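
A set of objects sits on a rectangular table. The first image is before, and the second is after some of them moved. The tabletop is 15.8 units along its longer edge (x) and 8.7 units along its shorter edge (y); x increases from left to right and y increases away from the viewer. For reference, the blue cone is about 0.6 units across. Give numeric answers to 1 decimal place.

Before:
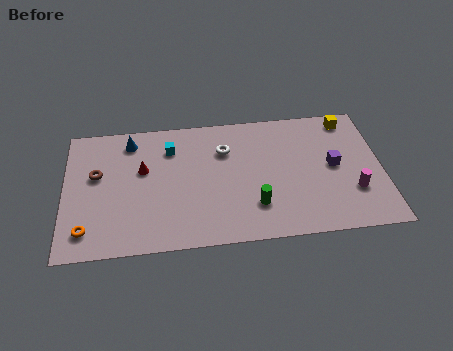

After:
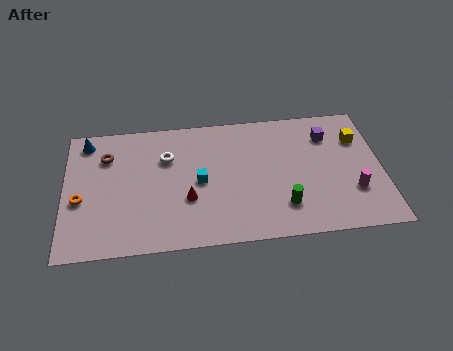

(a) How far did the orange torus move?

2.0

From (1.1, 1.6) to (0.8, 3.6), the orange torus covered √(0.3² + 2.0²) ≈ 2.0 units.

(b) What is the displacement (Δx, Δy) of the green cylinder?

(1.4, -0.2)

The green cylinder started near (9.4, 2.3) and ended near (10.8, 2.1).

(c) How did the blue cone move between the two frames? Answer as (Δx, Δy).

(-2.2, 0.2)

From the two frames, the blue cone sits at roughly (3.3, 7.3) before and (1.1, 7.5) after.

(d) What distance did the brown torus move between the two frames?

1.3

From (1.6, 5.2) to (2.1, 6.4), the brown torus covered √(0.5² + 1.2²) ≈ 1.3 units.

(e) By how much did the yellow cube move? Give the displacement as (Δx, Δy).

(0.4, -1.4)

The yellow cube was at about (14.3, 7.6) and moved to about (14.7, 6.2).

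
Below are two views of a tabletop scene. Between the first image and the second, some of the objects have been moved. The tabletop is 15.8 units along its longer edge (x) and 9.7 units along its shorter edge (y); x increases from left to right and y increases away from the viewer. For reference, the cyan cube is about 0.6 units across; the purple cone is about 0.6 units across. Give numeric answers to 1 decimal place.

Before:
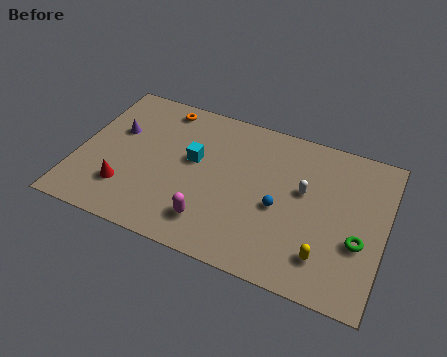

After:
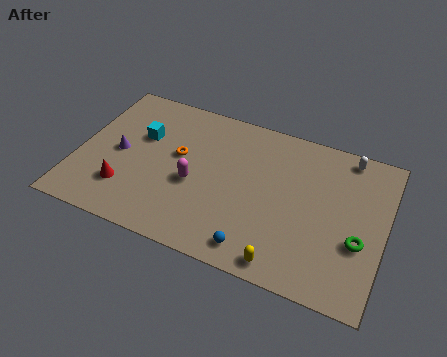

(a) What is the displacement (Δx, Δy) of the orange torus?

(1.2, -2.9)

The orange torus was at about (3.9, 8.5) and moved to about (5.1, 5.6).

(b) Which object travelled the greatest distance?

the white capsule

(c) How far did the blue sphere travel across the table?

3.0

The blue sphere moved from about (10.5, 4.2) to (9.6, 1.3), a distance of √(0.9² + 2.9²) ≈ 3.0.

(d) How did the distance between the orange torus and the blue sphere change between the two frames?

-1.7

The distance was about 7.9 in the first image and 6.2 in the second, so they moved 1.7 units closer together.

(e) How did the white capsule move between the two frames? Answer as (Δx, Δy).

(2.0, 3.0)

The white capsule was at about (11.6, 5.7) and moved to about (13.6, 8.7).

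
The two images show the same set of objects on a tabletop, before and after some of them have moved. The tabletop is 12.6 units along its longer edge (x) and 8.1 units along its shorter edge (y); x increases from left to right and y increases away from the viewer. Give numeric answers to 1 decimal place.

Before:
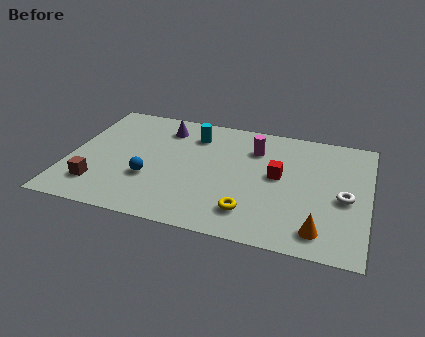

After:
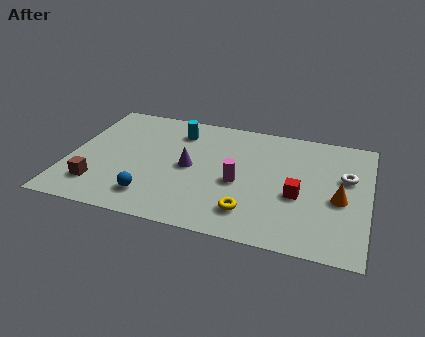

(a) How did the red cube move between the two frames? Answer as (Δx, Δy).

(0.9, -1.1)

The red cube started near (8.8, 4.4) and ended near (9.7, 3.3).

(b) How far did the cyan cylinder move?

0.7

From (5.1, 6.3) to (4.4, 6.4), the cyan cylinder covered √(0.7² + 0.1²) ≈ 0.7 units.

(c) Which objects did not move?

the brown cube and the yellow torus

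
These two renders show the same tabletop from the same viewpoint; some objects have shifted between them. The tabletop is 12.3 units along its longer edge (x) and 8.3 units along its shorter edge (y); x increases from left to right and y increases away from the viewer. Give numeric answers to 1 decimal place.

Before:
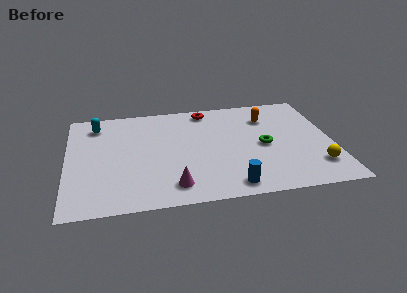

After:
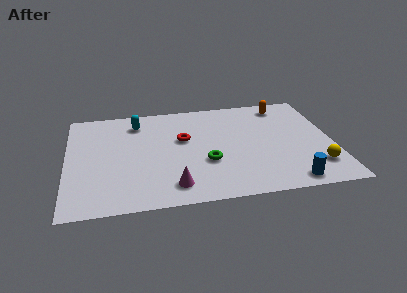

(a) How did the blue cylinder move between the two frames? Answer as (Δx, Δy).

(2.7, -0.1)

The blue cylinder started near (7.4, 1.0) and ended near (10.1, 0.9).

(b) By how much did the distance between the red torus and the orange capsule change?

+2.2

The distance was about 3.0 in the first image and 5.2 in the second, so they moved 2.2 units further apart.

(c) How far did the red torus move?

2.6

The red torus was near (6.6, 7.3) before and (5.4, 5.0) after, so it travelled √(1.2² + 2.3²) ≈ 2.6 units.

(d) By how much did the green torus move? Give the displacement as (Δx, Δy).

(-2.7, -0.9)

The green torus started near (9.1, 3.9) and ended near (6.4, 3.0).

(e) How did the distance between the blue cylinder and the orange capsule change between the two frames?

+0.6

The distance was about 5.6 in the first image and 6.2 in the second, so they moved 0.6 units further apart.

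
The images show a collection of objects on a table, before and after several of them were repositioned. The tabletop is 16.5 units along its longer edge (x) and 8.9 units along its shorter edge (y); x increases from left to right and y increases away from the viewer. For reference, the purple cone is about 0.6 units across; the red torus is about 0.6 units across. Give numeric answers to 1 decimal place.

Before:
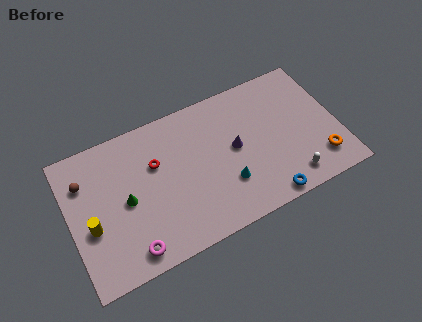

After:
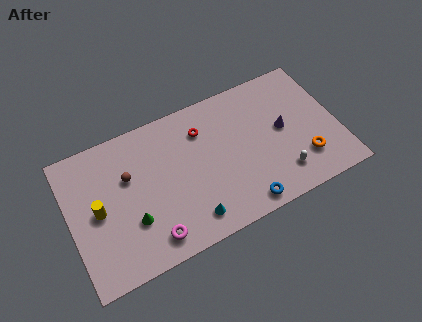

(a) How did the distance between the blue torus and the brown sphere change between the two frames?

-3.9

Before: roughly 11.9 units apart; after: 8.0. That's 3.9 units closer together.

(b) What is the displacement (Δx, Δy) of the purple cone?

(3.0, 0.0)

The purple cone was at about (10.2, 4.7) and moved to about (13.2, 4.7).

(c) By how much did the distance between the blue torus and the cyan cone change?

+0.3

The distance was about 2.9 in the first image and 3.2 in the second, so they moved 0.3 units further apart.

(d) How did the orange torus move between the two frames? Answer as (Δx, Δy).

(-0.9, 0.4)

From the two frames, the orange torus sits at roughly (15.1, 1.9) before and (14.2, 2.3) after.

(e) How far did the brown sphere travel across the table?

2.7

The brown sphere moved from about (1.1, 6.5) to (3.7, 5.7), a distance of √(2.6² + 0.8²) ≈ 2.7.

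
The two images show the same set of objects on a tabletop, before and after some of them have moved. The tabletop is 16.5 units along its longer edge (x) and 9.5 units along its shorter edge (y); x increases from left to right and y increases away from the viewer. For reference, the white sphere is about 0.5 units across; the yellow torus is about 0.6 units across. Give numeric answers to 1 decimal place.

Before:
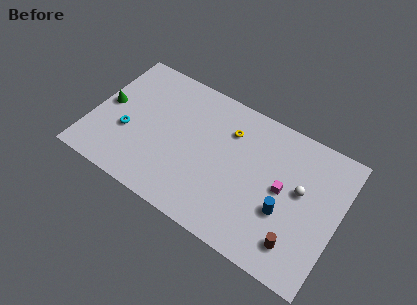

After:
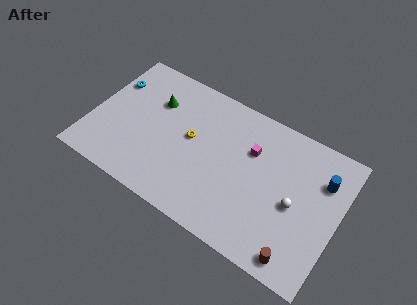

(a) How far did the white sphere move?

1.1

The white sphere moved from about (13.9, 5.4) to (13.7, 4.3), a distance of √(0.2² + 1.1²) ≈ 1.1.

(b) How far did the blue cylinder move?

3.9

The blue cylinder was near (13.1, 3.5) before and (15.2, 6.8) after, so it travelled √(2.1² + 3.3²) ≈ 3.9 units.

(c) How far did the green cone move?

3.4

From (0.9, 4.9) to (3.9, 6.6), the green cone covered √(3.0² + 1.7²) ≈ 3.4 units.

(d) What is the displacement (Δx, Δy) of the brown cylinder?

(0.2, -0.8)

From the two frames, the brown cylinder sits at roughly (14.2, 1.9) before and (14.4, 1.1) after.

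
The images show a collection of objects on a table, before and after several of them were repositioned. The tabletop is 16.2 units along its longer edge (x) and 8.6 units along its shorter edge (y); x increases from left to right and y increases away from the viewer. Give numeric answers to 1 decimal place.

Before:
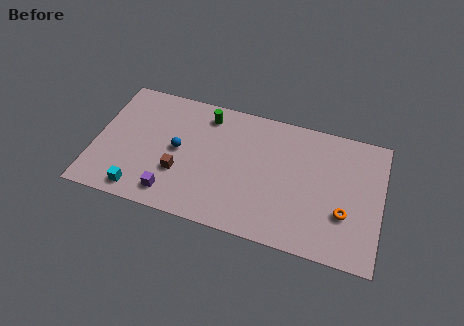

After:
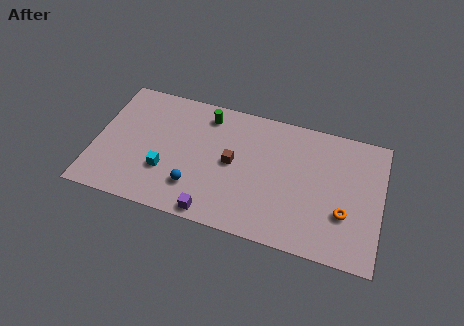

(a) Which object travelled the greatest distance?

the brown cube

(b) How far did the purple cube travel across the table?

2.5

From (4.6, 1.4) to (7.0, 0.8), the purple cube covered √(2.4² + 0.6²) ≈ 2.5 units.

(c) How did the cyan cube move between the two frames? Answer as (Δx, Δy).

(1.3, 1.7)

From the two frames, the cyan cube sits at roughly (2.8, 1.1) before and (4.1, 2.8) after.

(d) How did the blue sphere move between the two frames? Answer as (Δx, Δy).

(1.1, -2.2)

The blue sphere started near (4.7, 4.4) and ended near (5.8, 2.2).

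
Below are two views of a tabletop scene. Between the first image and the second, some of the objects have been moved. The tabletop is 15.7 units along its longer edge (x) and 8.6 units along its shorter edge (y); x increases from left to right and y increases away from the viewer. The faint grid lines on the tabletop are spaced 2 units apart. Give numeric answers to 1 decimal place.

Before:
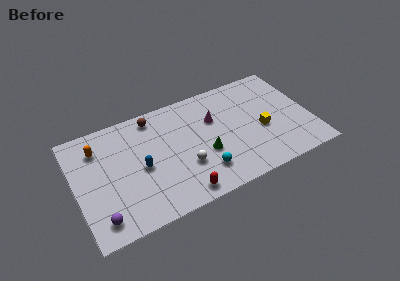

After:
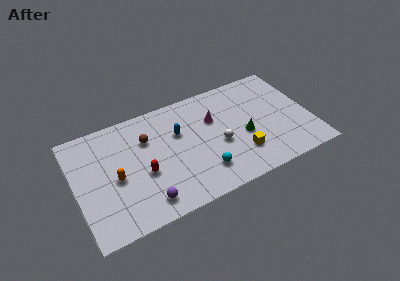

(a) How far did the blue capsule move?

3.1

The blue capsule was near (4.3, 4.0) before and (7.0, 5.6) after, so it travelled √(2.7² + 1.6²) ≈ 3.1 units.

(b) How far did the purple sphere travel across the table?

3.0

From (1.3, 1.4) to (4.3, 1.4), the purple sphere covered √(3.0² + 0.0²) ≈ 3.0 units.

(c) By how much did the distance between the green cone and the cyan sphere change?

+2.1

The distance was about 1.3 in the first image and 3.4 in the second, so they moved 2.1 units further apart.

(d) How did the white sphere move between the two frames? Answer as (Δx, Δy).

(2.4, 0.7)

From the two frames, the white sphere sits at roughly (7.1, 2.9) before and (9.5, 3.6) after.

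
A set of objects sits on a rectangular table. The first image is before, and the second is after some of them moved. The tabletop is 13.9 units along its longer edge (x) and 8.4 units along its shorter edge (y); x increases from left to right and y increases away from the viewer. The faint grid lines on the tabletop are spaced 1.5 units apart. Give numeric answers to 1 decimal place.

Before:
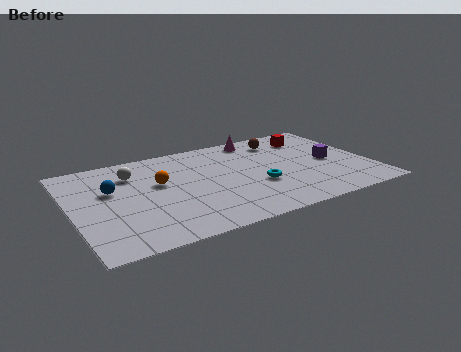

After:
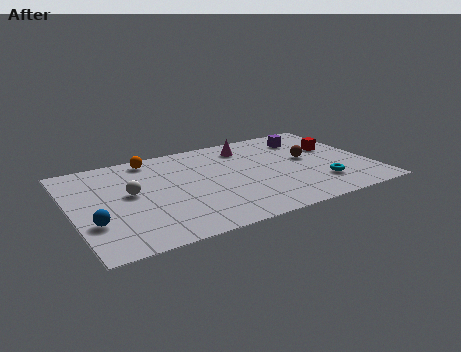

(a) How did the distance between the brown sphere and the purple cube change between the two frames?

-1.4

They were about 3.4 units apart before and 2.0 after — 1.4 units closer together.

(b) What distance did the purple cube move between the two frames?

2.7

The purple cube was near (12.1, 4.0) before and (11.4, 6.6) after, so it travelled √(0.7² + 2.6²) ≈ 2.7 units.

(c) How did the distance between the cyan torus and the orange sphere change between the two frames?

+4.2

They were about 4.8 units apart before and 9.0 after — 4.2 units further apart.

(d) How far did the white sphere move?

1.7

The white sphere moved from about (3.0, 6.3) to (2.7, 4.6), a distance of √(0.3² + 1.7²) ≈ 1.7.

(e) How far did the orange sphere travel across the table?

2.4

The orange sphere moved from about (4.1, 5.0) to (4.0, 7.4), a distance of √(0.1² + 2.4²) ≈ 2.4.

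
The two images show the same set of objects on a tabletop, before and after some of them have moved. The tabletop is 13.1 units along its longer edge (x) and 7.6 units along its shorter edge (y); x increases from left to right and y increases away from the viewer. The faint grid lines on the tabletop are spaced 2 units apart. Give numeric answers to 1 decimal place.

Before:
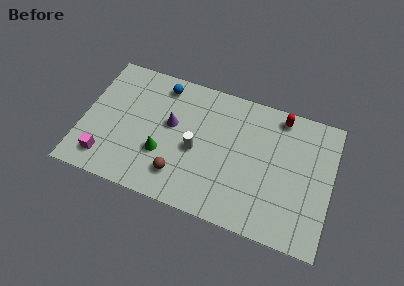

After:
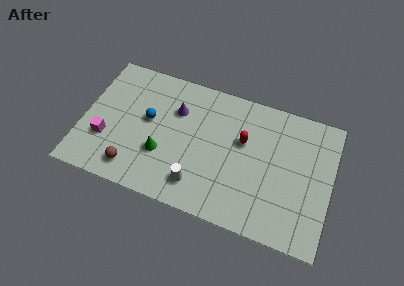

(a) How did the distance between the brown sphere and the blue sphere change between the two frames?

-2.0

The distance was about 5.0 in the first image and 3.0 in the second, so they moved 2.0 units closer together.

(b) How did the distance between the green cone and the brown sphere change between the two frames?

+0.6

They were about 1.3 units apart before and 1.9 after — 0.6 units further apart.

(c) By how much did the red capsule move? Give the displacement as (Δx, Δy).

(-1.8, -2.0)

The red capsule was at about (10.2, 6.7) and moved to about (8.4, 4.7).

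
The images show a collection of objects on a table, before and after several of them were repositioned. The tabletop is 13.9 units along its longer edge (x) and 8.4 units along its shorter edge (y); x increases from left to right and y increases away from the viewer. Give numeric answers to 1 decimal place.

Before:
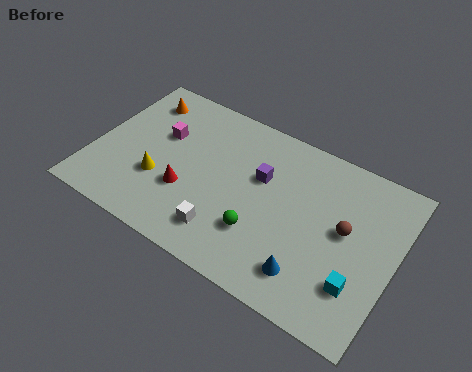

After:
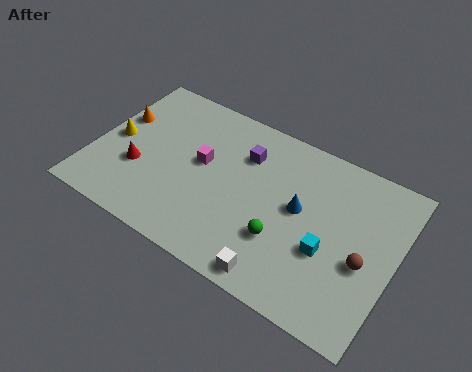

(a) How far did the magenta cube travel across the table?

2.1

From (2.9, 5.3) to (4.9, 4.7), the magenta cube covered √(2.0² + 0.6²) ≈ 2.1 units.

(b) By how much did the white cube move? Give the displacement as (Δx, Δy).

(2.6, -0.8)

The white cube was at about (6.5, 1.7) and moved to about (9.1, 0.9).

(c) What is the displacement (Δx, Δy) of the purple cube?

(-0.9, 0.8)

The purple cube started near (7.6, 5.3) and ended near (6.7, 6.1).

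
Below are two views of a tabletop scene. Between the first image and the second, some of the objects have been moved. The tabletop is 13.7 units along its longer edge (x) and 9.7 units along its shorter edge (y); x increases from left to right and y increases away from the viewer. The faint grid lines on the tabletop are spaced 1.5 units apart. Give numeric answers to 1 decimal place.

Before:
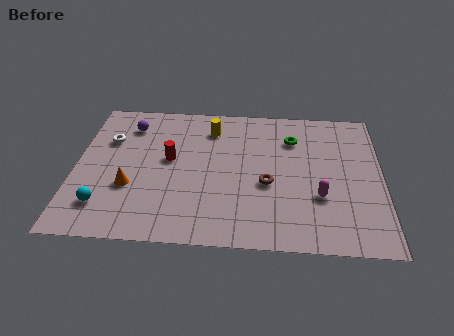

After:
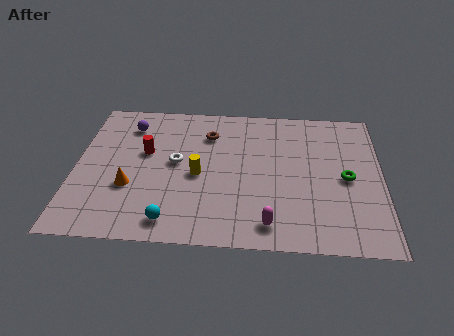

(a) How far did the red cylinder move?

1.2

The red cylinder was near (4.2, 5.4) before and (3.1, 5.8) after, so it travelled √(1.1² + 0.4²) ≈ 1.2 units.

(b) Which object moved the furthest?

the brown torus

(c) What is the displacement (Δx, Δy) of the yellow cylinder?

(-0.5, -3.3)

From the two frames, the yellow cylinder sits at roughly (6.0, 7.7) before and (5.5, 4.4) after.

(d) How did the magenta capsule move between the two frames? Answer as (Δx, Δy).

(-2.2, -1.9)

From the two frames, the magenta capsule sits at roughly (10.9, 3.3) before and (8.7, 1.4) after.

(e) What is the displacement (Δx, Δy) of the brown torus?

(-2.7, 3.3)

The brown torus started near (8.6, 4.0) and ended near (5.9, 7.3).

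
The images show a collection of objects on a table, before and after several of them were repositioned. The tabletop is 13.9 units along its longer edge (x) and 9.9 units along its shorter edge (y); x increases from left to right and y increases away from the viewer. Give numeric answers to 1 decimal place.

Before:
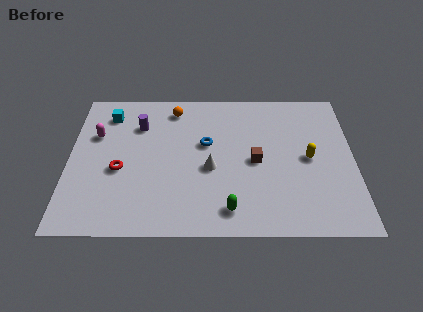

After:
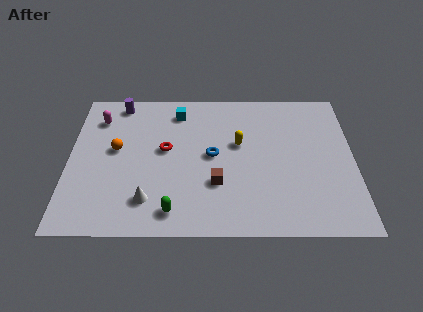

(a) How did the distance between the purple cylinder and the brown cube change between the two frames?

+1.2

They were about 6.2 units apart before and 7.4 after — 1.2 units further apart.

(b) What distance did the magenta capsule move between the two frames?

1.2

The magenta capsule was near (1.3, 6.5) before and (1.4, 7.7) after, so it travelled √(0.1² + 1.2²) ≈ 1.2 units.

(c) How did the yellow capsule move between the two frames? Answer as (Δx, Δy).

(-3.4, 1.0)

From the two frames, the yellow capsule sits at roughly (11.7, 4.9) before and (8.3, 5.9) after.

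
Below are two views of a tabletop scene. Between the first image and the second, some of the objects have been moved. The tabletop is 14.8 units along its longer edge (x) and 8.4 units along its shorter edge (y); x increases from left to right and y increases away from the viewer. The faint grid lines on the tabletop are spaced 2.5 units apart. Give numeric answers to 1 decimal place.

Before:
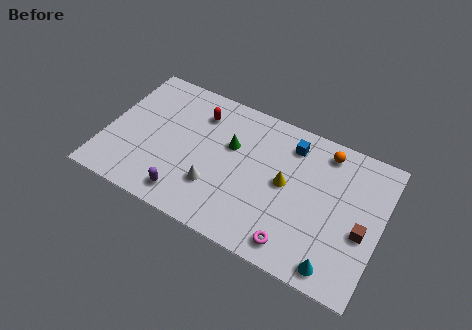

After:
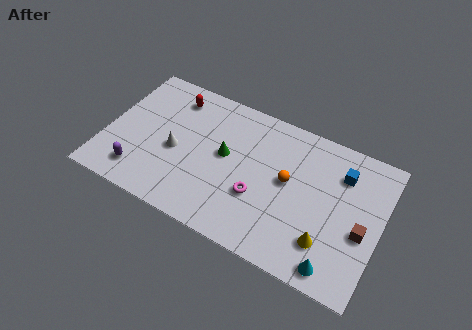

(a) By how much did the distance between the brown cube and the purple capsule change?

+2.5

The distance was about 9.5 in the first image and 12.0 in the second, so they moved 2.5 units further apart.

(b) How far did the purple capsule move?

2.6

From (4.7, 1.3) to (2.1, 1.6), the purple capsule covered √(2.6² + 0.3²) ≈ 2.6 units.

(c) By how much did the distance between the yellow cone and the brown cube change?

-2.1

They were about 4.3 units apart before and 2.2 after — 2.1 units closer together.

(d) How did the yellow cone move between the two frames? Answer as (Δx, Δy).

(2.5, -2.3)

From the two frames, the yellow cone sits at roughly (9.7, 4.4) before and (12.2, 2.1) after.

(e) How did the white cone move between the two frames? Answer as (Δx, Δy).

(-2.3, 1.2)

The white cone started near (6.1, 2.5) and ended near (3.8, 3.7).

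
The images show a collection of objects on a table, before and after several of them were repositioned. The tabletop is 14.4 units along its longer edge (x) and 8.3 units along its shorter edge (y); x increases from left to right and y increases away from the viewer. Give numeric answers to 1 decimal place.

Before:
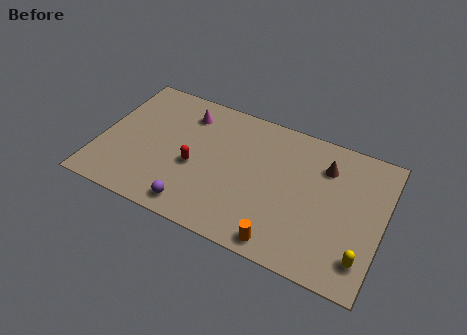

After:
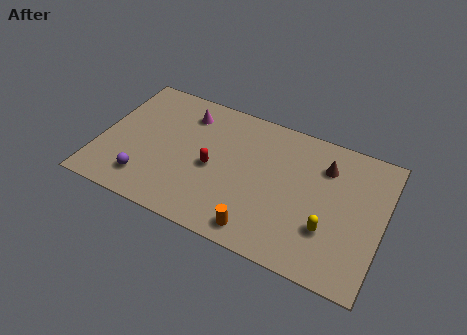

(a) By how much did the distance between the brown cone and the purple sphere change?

+1.8

The distance was about 8.0 in the first image and 9.8 in the second, so they moved 1.8 units further apart.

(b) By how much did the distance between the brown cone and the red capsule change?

-0.9

They were about 6.9 units apart before and 6.0 after — 0.9 units closer together.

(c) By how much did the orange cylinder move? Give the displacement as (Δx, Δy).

(-1.2, 0.2)

The orange cylinder was at about (9.7, 0.9) and moved to about (8.5, 1.1).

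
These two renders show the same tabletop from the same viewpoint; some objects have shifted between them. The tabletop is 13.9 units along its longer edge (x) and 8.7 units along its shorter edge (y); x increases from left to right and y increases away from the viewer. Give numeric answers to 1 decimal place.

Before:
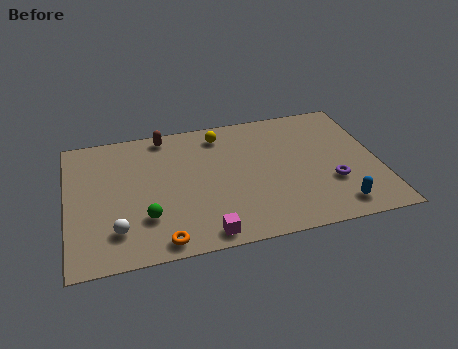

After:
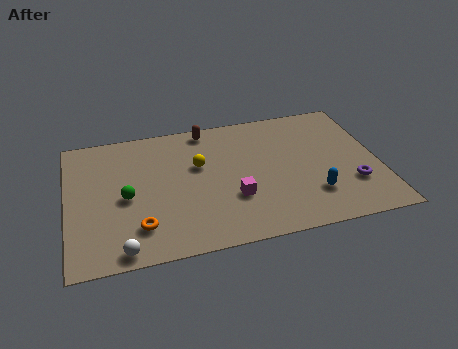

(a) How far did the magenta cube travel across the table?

2.4

The magenta cube was near (5.9, 0.9) before and (7.3, 2.9) after, so it travelled √(1.4² + 2.0²) ≈ 2.4 units.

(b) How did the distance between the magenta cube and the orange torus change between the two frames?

+2.4

Before: roughly 1.9 units apart; after: 4.3. That's 2.4 units further apart.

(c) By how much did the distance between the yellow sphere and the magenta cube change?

-3.6

The distance was about 6.5 in the first image and 2.9 in the second, so they moved 3.6 units closer together.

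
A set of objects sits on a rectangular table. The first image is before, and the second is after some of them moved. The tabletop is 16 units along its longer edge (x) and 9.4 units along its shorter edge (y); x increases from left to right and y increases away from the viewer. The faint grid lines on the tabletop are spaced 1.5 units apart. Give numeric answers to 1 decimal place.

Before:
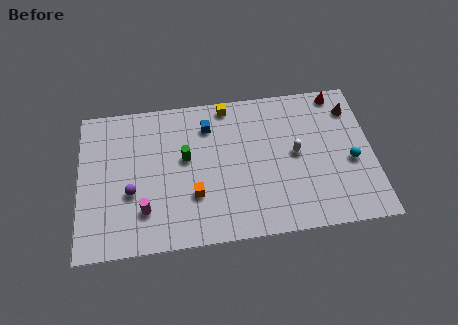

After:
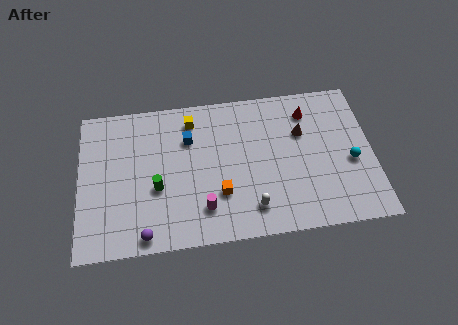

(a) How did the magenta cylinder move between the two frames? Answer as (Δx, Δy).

(3.2, -0.3)

The magenta cylinder was at about (3.5, 2.4) and moved to about (6.7, 2.1).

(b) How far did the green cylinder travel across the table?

2.3

From (5.8, 5.4) to (4.2, 3.7), the green cylinder covered √(1.6² + 1.7²) ≈ 2.3 units.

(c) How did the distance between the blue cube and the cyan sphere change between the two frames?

+0.8

They were about 8.4 units apart before and 9.2 after — 0.8 units further apart.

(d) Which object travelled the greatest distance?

the white capsule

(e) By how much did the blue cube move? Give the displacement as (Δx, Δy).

(-1.1, -0.7)

The blue cube started near (7.1, 7.3) and ended near (6.0, 6.6).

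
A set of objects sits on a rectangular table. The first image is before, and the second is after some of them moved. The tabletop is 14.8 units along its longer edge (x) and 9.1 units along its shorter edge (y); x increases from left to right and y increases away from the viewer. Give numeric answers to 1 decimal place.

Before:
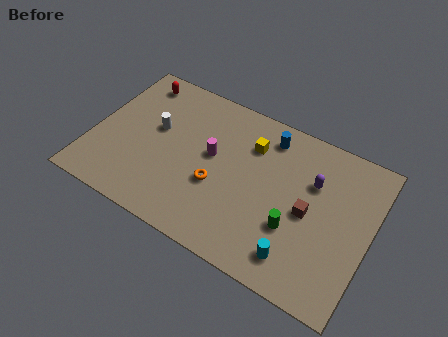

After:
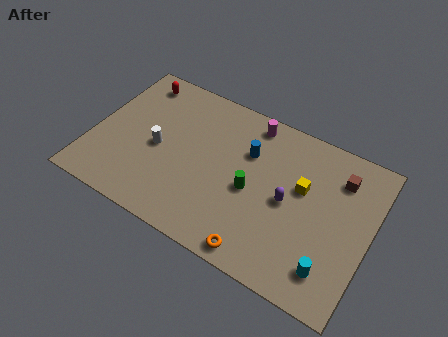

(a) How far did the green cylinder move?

2.6

The green cylinder was near (11.0, 3.1) before and (8.6, 4.1) after, so it travelled √(2.4² + 1.0²) ≈ 2.6 units.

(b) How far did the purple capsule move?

2.0

The purple capsule moved from about (11.6, 6.1) to (10.5, 4.4), a distance of √(1.1² + 1.7²) ≈ 2.0.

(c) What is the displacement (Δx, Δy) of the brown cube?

(1.3, 2.7)

The brown cube was at about (11.6, 4.3) and moved to about (12.9, 7.0).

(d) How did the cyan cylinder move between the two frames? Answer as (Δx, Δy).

(1.7, 0.2)

The cyan cylinder started near (11.4, 1.6) and ended near (13.1, 1.8).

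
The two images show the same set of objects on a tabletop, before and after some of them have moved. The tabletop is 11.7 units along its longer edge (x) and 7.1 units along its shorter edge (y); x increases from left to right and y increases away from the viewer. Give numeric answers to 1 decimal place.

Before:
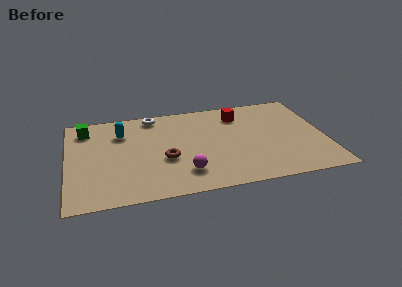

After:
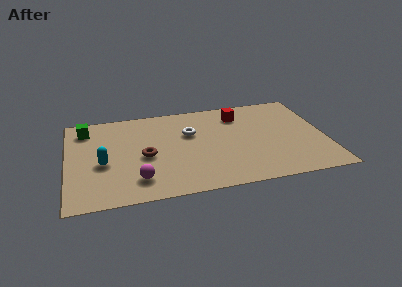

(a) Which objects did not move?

the red cube and the green cube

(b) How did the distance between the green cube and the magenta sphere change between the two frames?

-1.2

Before: roughly 6.0 units apart; after: 4.8. That's 1.2 units closer together.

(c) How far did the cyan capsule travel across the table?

2.4

From (2.5, 5.2) to (1.6, 3.0), the cyan capsule covered √(0.9² + 2.2²) ≈ 2.4 units.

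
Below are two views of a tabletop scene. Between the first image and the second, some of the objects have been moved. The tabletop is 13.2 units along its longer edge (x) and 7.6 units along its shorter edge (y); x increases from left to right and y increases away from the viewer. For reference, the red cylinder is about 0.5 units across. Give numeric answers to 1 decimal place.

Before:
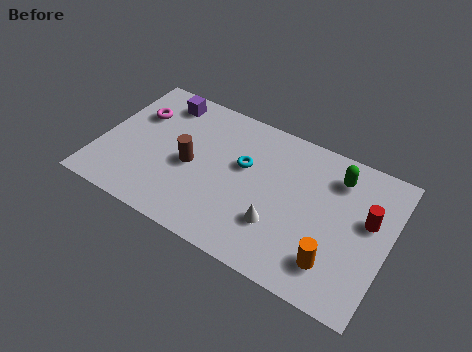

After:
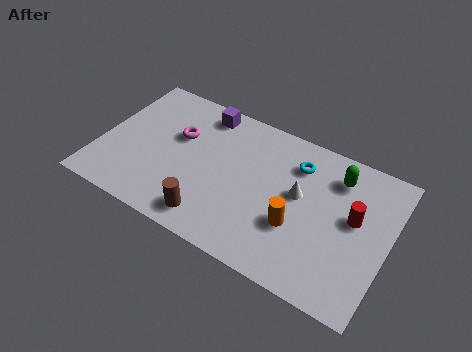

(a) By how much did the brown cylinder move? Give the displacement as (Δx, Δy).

(1.3, -2.3)

The brown cylinder started near (4.2, 3.5) and ended near (5.5, 1.2).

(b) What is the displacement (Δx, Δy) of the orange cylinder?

(-1.8, 1.0)

The orange cylinder started near (11.0, 1.7) and ended near (9.2, 2.7).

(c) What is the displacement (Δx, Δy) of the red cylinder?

(-0.6, -0.2)

The red cylinder was at about (12.2, 4.5) and moved to about (11.6, 4.3).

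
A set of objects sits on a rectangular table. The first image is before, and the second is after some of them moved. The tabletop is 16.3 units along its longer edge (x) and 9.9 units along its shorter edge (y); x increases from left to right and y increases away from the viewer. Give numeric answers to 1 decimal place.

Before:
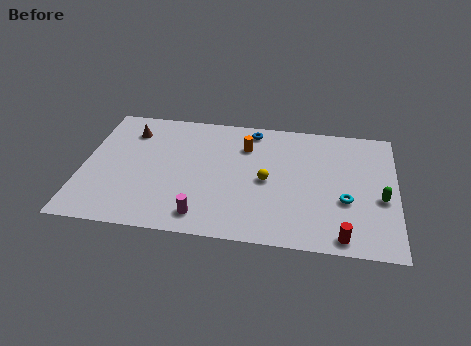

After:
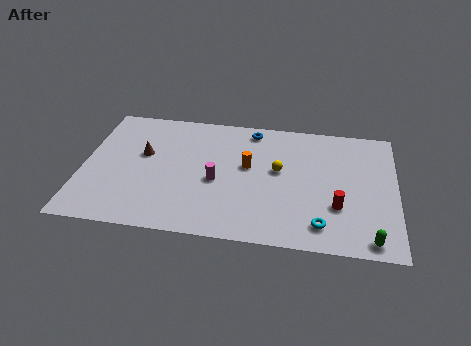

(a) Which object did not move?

the blue torus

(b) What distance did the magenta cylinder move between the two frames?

2.9

From (6.4, 1.5) to (7.0, 4.3), the magenta cylinder covered √(0.6² + 2.8²) ≈ 2.9 units.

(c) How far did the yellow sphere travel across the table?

1.1

The yellow sphere moved from about (9.6, 4.7) to (10.2, 5.6), a distance of √(0.6² + 0.9²) ≈ 1.1.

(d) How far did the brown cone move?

2.0

From (2.3, 7.7) to (3.1, 5.9), the brown cone covered √(0.8² + 1.8²) ≈ 2.0 units.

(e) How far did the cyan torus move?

2.3

From (13.7, 3.7) to (12.5, 1.7), the cyan torus covered √(1.2² + 2.0²) ≈ 2.3 units.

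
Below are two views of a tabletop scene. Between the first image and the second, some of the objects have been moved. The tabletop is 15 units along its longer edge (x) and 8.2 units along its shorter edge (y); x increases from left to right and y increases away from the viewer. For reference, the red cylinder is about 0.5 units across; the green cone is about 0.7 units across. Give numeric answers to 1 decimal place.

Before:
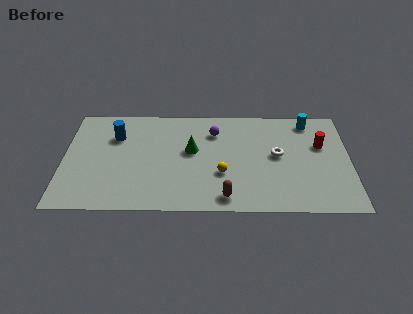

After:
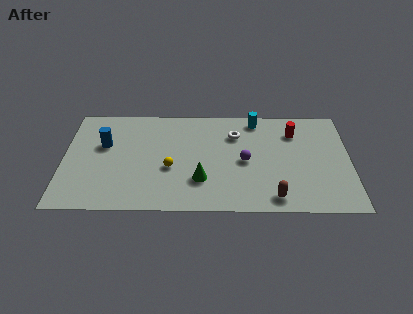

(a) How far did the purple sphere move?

2.8

The purple sphere moved from about (7.9, 6.2) to (9.5, 3.9), a distance of √(1.6² + 2.3²) ≈ 2.8.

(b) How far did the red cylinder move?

1.7

The red cylinder was near (13.5, 5.2) before and (12.1, 6.2) after, so it travelled √(1.4² + 1.0²) ≈ 1.7 units.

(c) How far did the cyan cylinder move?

2.8

The cyan cylinder was near (12.9, 7.1) before and (10.1, 7.2) after, so it travelled √(2.8² + 0.1²) ≈ 2.8 units.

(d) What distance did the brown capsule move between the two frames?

2.5

From (8.5, 1.1) to (11.0, 1.1), the brown capsule covered √(2.5² + 0.0²) ≈ 2.5 units.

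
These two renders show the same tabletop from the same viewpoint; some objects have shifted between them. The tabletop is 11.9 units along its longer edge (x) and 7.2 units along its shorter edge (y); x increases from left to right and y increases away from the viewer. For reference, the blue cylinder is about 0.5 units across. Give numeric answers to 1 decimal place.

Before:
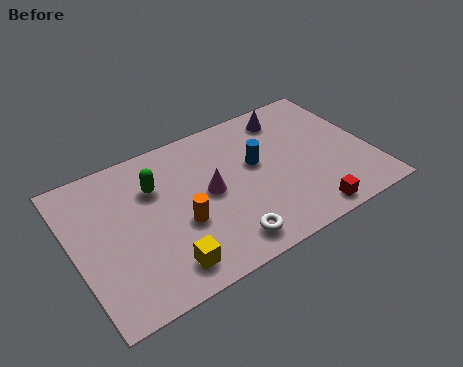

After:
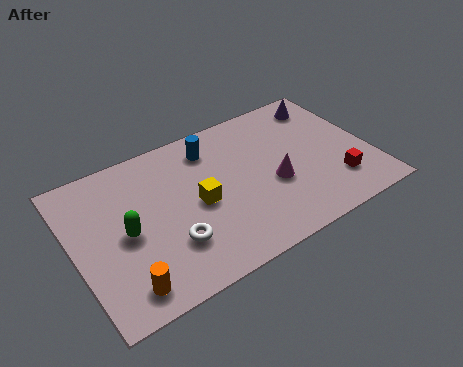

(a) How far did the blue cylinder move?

2.3

From (7.4, 4.2) to (5.8, 5.8), the blue cylinder covered √(1.6² + 1.6²) ≈ 2.3 units.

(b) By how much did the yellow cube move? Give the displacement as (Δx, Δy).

(1.7, 2.2)

The yellow cube started near (3.2, 1.2) and ended near (4.9, 3.4).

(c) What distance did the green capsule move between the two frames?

2.1

The green capsule was near (3.4, 5.0) before and (2.0, 3.4) after, so it travelled √(1.4² + 1.6²) ≈ 2.1 units.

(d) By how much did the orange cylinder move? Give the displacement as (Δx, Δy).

(-2.5, -1.7)

The orange cylinder was at about (4.1, 2.8) and moved to about (1.6, 1.1).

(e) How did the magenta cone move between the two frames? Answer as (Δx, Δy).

(2.5, -0.8)

The magenta cone was at about (5.4, 3.7) and moved to about (7.9, 2.9).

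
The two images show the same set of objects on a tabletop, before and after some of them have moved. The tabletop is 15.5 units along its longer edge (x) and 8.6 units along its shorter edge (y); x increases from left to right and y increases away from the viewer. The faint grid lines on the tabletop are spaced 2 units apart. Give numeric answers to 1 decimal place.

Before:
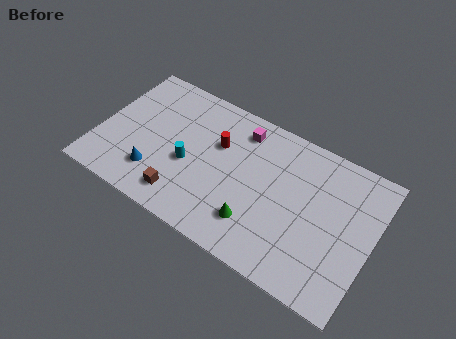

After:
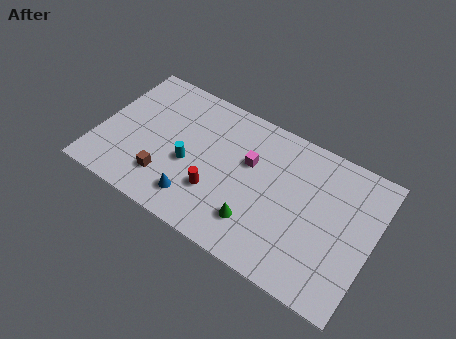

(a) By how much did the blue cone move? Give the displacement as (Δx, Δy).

(2.4, -0.4)

From the two frames, the blue cone sits at roughly (3.5, 2.1) before and (5.9, 1.7) after.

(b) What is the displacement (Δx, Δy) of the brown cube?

(-1.1, 0.6)

The brown cube started near (5.2, 1.5) and ended near (4.1, 2.1).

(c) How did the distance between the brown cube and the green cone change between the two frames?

+1.1

The distance was about 4.1 in the first image and 5.2 in the second, so they moved 1.1 units further apart.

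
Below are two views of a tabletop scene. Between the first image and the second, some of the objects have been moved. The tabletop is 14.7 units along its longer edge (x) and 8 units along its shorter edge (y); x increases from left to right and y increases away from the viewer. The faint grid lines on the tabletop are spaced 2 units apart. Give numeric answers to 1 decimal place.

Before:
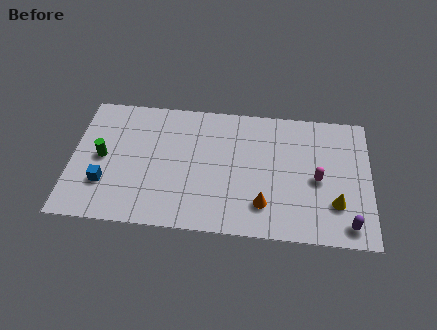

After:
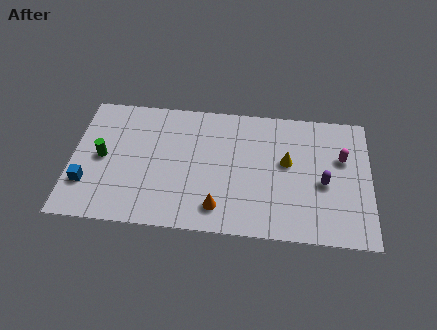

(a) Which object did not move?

the green cylinder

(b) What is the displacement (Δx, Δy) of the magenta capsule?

(1.2, 1.4)

The magenta capsule was at about (12.1, 3.7) and moved to about (13.3, 5.1).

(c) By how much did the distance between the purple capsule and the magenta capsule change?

-1.2

Before: roughly 3.0 units apart; after: 1.8. That's 1.2 units closer together.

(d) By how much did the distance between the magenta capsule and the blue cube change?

+2.3

They were about 10.5 units apart before and 12.8 after — 2.3 units further apart.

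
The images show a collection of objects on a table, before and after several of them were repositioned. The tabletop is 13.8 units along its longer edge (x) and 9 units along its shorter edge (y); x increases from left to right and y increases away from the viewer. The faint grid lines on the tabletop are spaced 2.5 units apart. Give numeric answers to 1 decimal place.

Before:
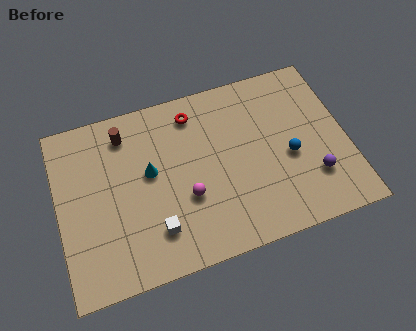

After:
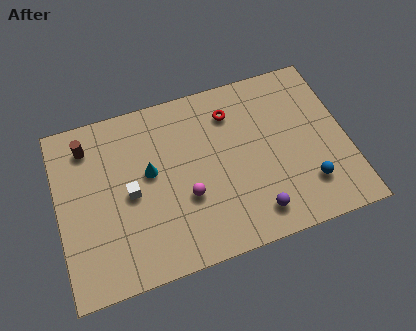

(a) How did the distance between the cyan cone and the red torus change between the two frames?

+1.2

They were about 3.3 units apart before and 4.5 after — 1.2 units further apart.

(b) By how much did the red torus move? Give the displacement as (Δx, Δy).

(1.8, -0.5)

The red torus was at about (6.7, 7.5) and moved to about (8.5, 7.0).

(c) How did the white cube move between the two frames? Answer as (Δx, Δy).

(-1.0, 2.2)

The white cube started near (4.4, 2.1) and ended near (3.4, 4.3).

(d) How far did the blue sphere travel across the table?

1.8

From (11.0, 3.9) to (11.7, 2.2), the blue sphere covered √(0.7² + 1.7²) ≈ 1.8 units.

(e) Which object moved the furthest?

the purple sphere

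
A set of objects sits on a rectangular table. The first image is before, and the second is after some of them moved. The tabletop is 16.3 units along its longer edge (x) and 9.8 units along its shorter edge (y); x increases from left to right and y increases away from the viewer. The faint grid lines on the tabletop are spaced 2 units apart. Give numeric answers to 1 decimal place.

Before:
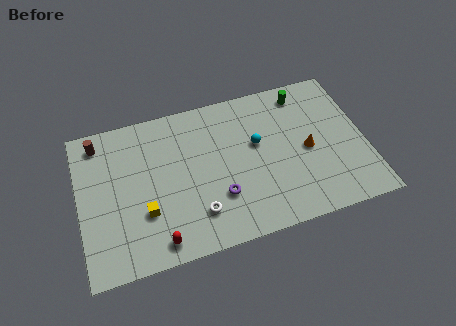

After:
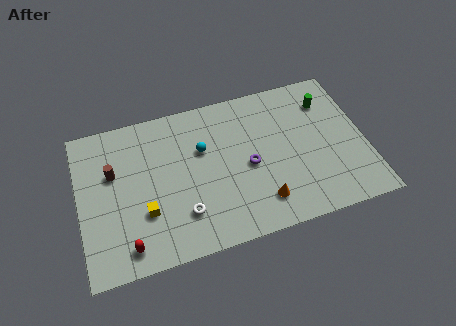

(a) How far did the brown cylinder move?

2.3

The brown cylinder moved from about (1.3, 8.4) to (2.0, 6.2), a distance of √(0.7² + 2.2²) ≈ 2.3.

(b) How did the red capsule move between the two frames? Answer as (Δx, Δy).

(-1.7, 0.2)

From the two frames, the red capsule sits at roughly (4.2, 1.2) before and (2.5, 1.4) after.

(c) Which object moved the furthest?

the orange cone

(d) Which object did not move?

the yellow cube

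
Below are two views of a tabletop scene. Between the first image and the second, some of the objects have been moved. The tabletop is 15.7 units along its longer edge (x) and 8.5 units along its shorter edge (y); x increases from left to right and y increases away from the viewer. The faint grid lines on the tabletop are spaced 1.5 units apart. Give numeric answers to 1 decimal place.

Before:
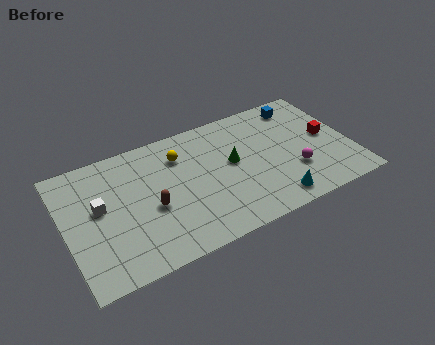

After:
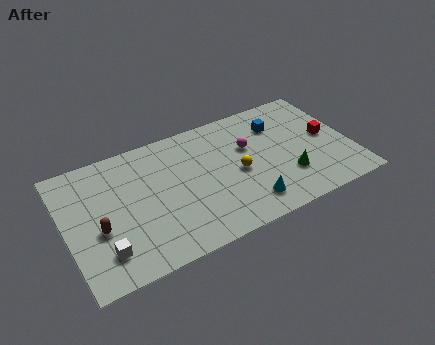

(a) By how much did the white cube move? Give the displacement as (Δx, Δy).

(-0.1, -2.9)

The white cube was at about (1.9, 4.8) and moved to about (1.8, 1.9).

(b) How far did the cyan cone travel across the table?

1.5

The cyan cone was near (11.0, 1.2) before and (9.6, 1.6) after, so it travelled √(1.4² + 0.4²) ≈ 1.5 units.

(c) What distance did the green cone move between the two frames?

3.6

The green cone moved from about (9.2, 4.7) to (12.0, 2.5), a distance of √(2.8² + 2.2²) ≈ 3.6.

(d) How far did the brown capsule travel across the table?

2.9

The brown capsule moved from about (4.6, 3.6) to (1.7, 3.4), a distance of √(2.9² + 0.2²) ≈ 2.9.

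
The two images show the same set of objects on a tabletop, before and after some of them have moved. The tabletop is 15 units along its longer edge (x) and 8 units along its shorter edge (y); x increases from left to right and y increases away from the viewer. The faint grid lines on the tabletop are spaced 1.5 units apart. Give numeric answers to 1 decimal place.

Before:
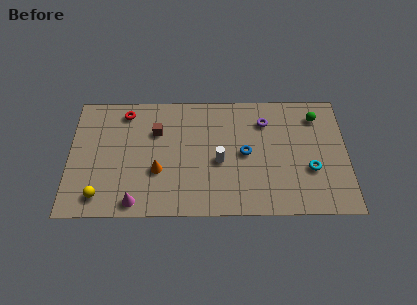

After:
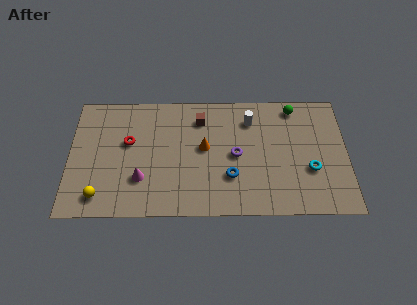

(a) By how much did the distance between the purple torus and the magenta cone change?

-3.4

They were about 8.7 units apart before and 5.3 after — 3.4 units closer together.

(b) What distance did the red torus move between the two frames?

2.0

The red torus was near (3.0, 6.8) before and (3.2, 4.8) after, so it travelled √(0.2² + 2.0²) ≈ 2.0 units.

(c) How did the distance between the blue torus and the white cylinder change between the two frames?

+2.4

The distance was about 1.5 in the first image and 3.9 in the second, so they moved 2.4 units further apart.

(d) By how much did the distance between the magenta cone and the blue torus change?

-1.9

The distance was about 6.7 in the first image and 4.8 in the second, so they moved 1.9 units closer together.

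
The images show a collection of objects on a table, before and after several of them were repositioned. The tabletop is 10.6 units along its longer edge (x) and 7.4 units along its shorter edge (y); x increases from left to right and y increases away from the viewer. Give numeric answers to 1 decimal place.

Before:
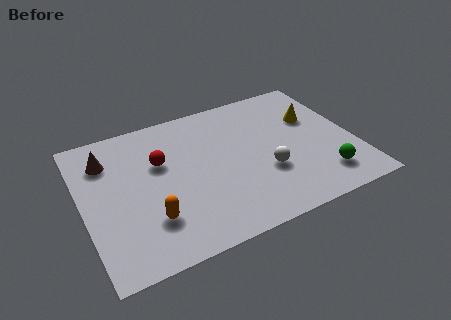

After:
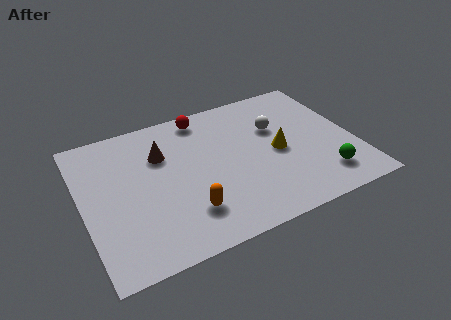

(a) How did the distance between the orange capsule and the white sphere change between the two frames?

+0.3

They were about 4.6 units apart before and 4.9 after — 0.3 units further apart.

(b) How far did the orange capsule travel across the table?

1.4

The orange capsule was near (2.4, 2.0) before and (3.8, 1.8) after, so it travelled √(1.4² + 0.2²) ≈ 1.4 units.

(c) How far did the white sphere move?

2.3

From (7.0, 2.6) to (7.7, 4.8), the white sphere covered √(0.7² + 2.2²) ≈ 2.3 units.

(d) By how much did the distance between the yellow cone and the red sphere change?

-2.1

Before: roughly 6.1 units apart; after: 4.0. That's 2.1 units closer together.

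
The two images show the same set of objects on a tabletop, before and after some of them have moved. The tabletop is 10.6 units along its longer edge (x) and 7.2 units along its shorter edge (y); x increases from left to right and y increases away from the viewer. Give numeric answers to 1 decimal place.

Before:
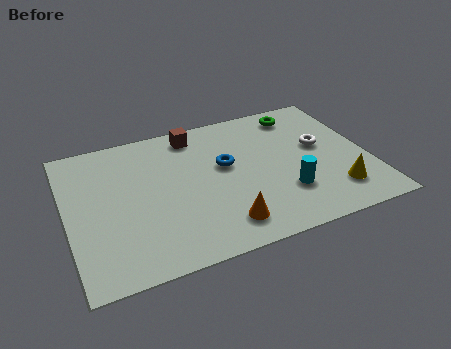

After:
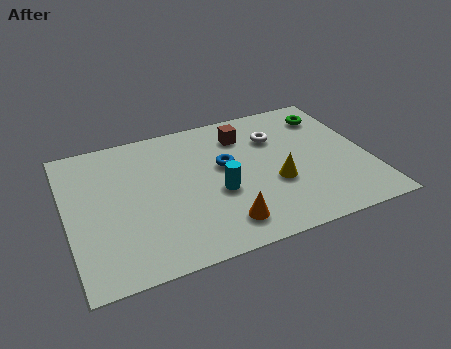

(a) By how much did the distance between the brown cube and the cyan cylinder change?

-2.0

They were about 5.0 units apart before and 3.0 after — 2.0 units closer together.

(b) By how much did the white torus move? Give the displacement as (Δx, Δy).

(-1.5, 1.0)

From the two frames, the white torus sits at roughly (9.0, 4.1) before and (7.5, 5.1) after.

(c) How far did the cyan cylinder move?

2.4

The cyan cylinder moved from about (7.5, 2.1) to (5.2, 2.9), a distance of √(2.3² + 0.8²) ≈ 2.4.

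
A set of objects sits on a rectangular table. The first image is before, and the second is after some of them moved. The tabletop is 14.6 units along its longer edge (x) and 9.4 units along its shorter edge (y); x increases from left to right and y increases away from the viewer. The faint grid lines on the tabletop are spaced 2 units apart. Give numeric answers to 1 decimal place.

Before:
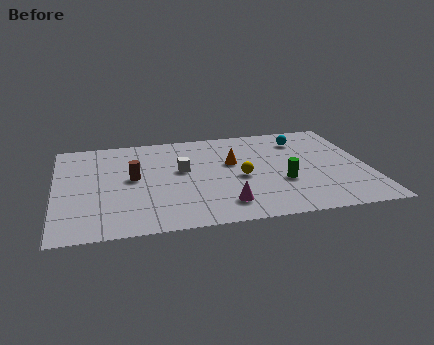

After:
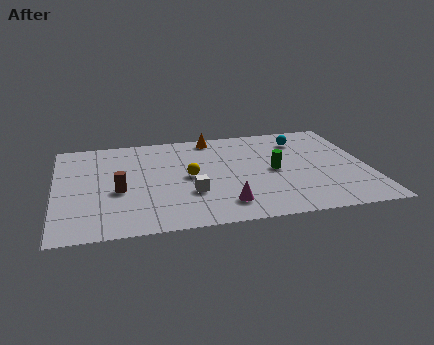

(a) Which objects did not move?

the cyan sphere and the magenta cone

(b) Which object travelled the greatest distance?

the orange cone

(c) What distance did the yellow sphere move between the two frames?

2.5

The yellow sphere moved from about (8.6, 4.2) to (6.2, 4.7), a distance of √(2.4² + 0.5²) ≈ 2.5.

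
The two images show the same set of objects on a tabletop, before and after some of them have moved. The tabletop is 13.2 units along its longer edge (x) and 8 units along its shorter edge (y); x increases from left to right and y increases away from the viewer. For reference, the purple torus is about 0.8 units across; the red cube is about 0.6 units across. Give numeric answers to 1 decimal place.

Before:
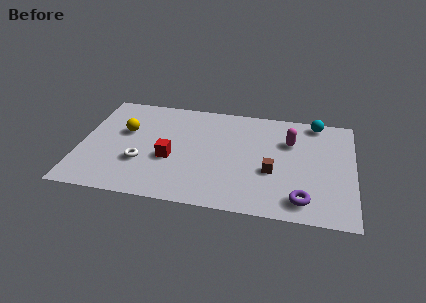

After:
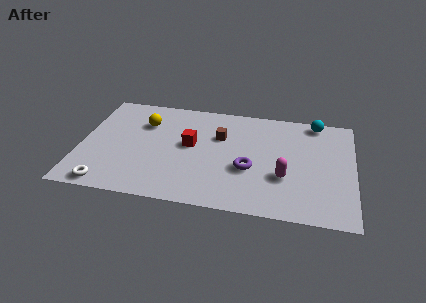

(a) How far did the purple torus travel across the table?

3.2

The purple torus moved from about (10.8, 1.3) to (8.2, 3.1), a distance of √(2.6² + 1.8²) ≈ 3.2.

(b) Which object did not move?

the cyan sphere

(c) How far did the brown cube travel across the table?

3.4

The brown cube moved from about (9.3, 3.1) to (6.7, 5.3), a distance of √(2.6² + 2.2²) ≈ 3.4.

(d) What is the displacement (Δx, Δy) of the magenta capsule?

(-0.2, -2.7)

From the two frames, the magenta capsule sits at roughly (10.1, 5.5) before and (9.9, 2.8) after.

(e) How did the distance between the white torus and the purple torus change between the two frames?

-0.8

They were about 7.9 units apart before and 7.1 after — 0.8 units closer together.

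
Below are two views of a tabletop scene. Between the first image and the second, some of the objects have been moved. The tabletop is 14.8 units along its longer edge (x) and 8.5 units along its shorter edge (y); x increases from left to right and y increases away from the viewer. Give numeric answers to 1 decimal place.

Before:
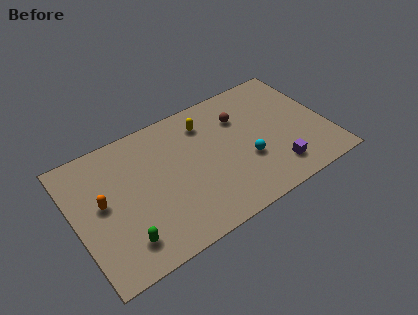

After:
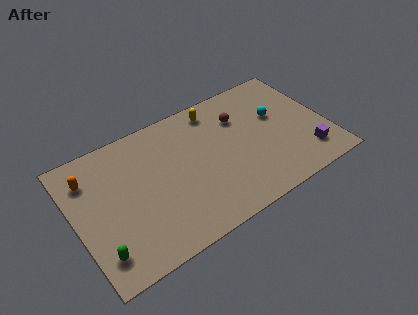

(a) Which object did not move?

the brown sphere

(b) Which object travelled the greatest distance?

the cyan sphere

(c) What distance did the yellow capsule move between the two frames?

0.9

The yellow capsule was near (8.0, 6.7) before and (8.7, 7.3) after, so it travelled √(0.7² + 0.6²) ≈ 0.9 units.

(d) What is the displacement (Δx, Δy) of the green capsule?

(-1.4, 0.0)

The green capsule started near (2.4, 1.7) and ended near (1.0, 1.7).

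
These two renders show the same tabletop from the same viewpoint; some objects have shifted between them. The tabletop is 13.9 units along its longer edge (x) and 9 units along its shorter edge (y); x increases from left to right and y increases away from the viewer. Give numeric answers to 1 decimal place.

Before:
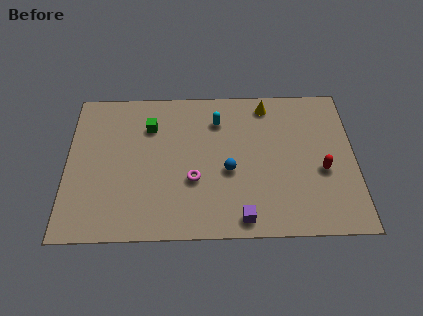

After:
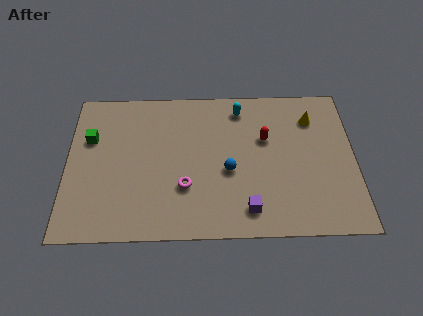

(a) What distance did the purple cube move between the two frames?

0.6

From (8.4, 1.0) to (8.7, 1.5), the purple cube covered √(0.3² + 0.5²) ≈ 0.6 units.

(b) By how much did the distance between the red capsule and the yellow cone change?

-2.3

The distance was about 4.9 in the first image and 2.6 in the second, so they moved 2.3 units closer together.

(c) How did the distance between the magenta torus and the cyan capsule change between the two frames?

+1.6

They were about 3.8 units apart before and 5.4 after — 1.6 units further apart.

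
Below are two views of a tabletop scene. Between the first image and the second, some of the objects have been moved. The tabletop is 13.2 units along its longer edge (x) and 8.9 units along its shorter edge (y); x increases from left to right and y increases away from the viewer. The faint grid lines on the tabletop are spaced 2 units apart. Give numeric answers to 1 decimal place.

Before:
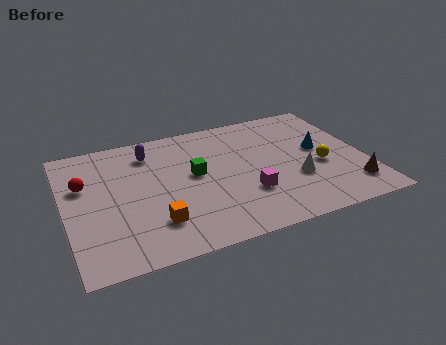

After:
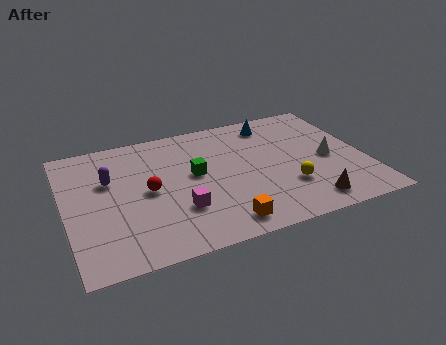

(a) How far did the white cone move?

1.9

The white cone was near (10.0, 3.1) before and (11.6, 4.1) after, so it travelled √(1.6² + 1.0²) ≈ 1.9 units.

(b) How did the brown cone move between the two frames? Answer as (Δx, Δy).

(-2.0, -0.5)

The brown cone started near (12.3, 1.8) and ended near (10.3, 1.3).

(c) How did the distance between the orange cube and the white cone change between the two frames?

-0.5

Before: roughly 6.4 units apart; after: 5.9. That's 0.5 units closer together.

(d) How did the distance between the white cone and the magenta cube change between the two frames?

+4.7

Before: roughly 2.2 units apart; after: 6.9. That's 4.7 units further apart.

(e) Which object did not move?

the green cube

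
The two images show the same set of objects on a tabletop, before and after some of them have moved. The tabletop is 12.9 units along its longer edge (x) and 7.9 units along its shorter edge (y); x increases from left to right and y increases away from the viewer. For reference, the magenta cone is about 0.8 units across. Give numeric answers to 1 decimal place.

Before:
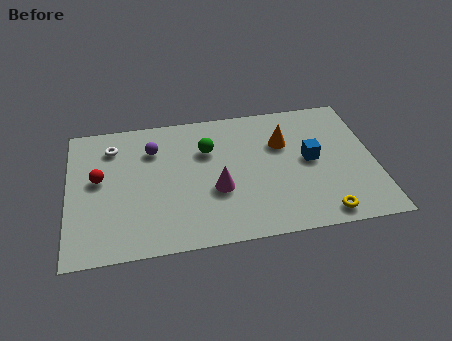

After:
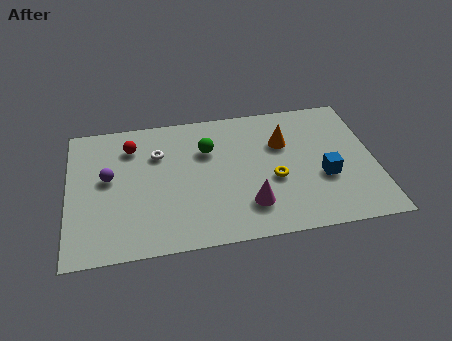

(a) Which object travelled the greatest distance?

the yellow torus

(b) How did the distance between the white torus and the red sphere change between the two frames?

-0.6

The distance was about 1.9 in the first image and 1.3 in the second, so they moved 0.6 units closer together.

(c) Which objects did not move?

the green sphere and the orange cone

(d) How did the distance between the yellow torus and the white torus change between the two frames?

-4.8

The distance was about 10.1 in the first image and 5.3 in the second, so they moved 4.8 units closer together.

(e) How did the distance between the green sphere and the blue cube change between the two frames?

+0.9

Before: roughly 4.5 units apart; after: 5.4. That's 0.9 units further apart.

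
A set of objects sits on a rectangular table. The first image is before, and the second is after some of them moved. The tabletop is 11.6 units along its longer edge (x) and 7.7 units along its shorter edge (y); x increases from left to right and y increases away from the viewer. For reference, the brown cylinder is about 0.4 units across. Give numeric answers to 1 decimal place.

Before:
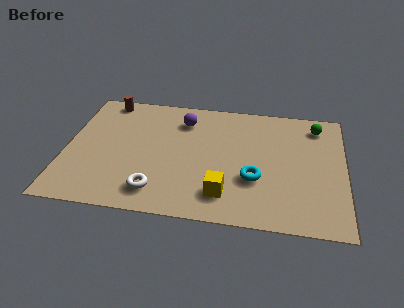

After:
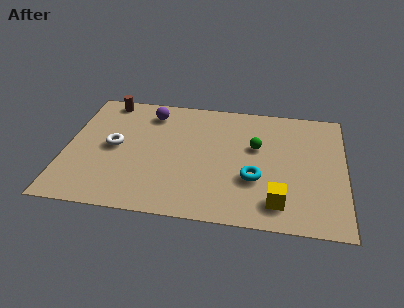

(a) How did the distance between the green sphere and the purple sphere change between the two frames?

-0.8

The distance was about 5.6 in the first image and 4.8 in the second, so they moved 0.8 units closer together.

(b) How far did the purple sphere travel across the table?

1.4

The purple sphere was near (4.8, 6.0) before and (3.4, 6.3) after, so it travelled √(1.4² + 0.3²) ≈ 1.4 units.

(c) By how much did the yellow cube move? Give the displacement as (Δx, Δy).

(2.2, -0.2)

From the two frames, the yellow cube sits at roughly (6.7, 1.6) before and (8.9, 1.4) after.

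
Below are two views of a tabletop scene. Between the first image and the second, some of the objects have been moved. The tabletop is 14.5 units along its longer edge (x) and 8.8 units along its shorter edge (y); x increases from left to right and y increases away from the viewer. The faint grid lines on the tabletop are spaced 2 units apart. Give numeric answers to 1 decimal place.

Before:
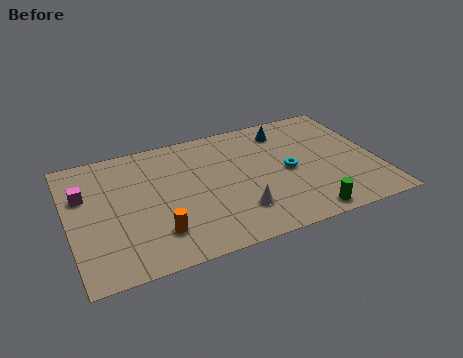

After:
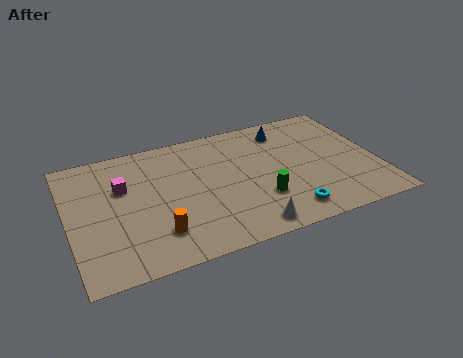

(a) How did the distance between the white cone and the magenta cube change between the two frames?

-0.6

Before: roughly 7.8 units apart; after: 7.2. That's 0.6 units closer together.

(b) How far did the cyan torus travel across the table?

2.8

From (10.3, 4.2) to (9.9, 1.4), the cyan torus covered √(0.4² + 2.8²) ≈ 2.8 units.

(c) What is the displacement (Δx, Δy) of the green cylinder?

(-1.9, 1.8)

The green cylinder started near (10.7, 0.9) and ended near (8.8, 2.7).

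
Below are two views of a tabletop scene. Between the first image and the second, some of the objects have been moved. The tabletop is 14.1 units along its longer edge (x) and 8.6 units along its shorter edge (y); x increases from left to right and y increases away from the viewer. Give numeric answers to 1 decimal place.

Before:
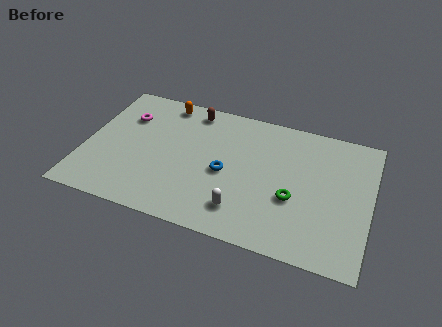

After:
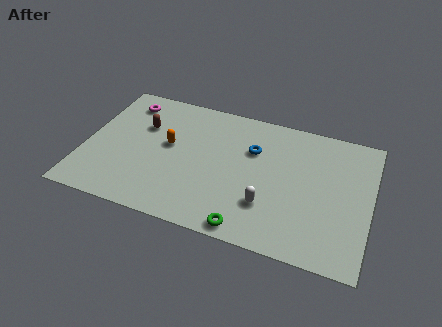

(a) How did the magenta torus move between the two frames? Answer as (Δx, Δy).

(-0.1, 1.0)

From the two frames, the magenta torus sits at roughly (1.8, 6.1) before and (1.7, 7.1) after.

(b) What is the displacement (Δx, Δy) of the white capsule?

(1.2, 0.7)

The white capsule started near (8.0, 1.8) and ended near (9.2, 2.5).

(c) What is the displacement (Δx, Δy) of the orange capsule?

(0.5, -2.8)

From the two frames, the orange capsule sits at roughly (3.6, 7.6) before and (4.1, 4.8) after.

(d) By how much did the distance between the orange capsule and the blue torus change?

-0.8

The distance was about 5.0 in the first image and 4.2 in the second, so they moved 0.8 units closer together.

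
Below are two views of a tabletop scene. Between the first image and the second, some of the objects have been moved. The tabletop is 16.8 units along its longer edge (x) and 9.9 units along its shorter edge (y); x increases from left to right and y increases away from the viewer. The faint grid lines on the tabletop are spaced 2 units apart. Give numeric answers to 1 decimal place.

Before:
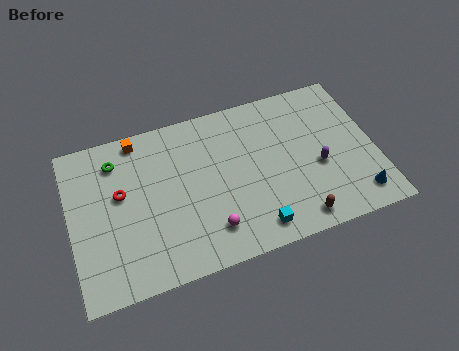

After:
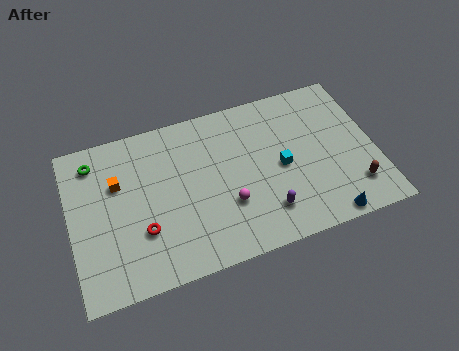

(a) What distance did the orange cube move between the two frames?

2.7

From (4.0, 8.9) to (2.7, 6.5), the orange cube covered √(1.3² + 2.4²) ≈ 2.7 units.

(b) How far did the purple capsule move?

3.6

From (13.6, 4.1) to (10.5, 2.2), the purple capsule covered √(3.1² + 1.9²) ≈ 3.6 units.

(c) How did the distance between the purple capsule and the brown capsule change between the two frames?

+1.6

Before: roughly 3.3 units apart; after: 4.9. That's 1.6 units further apart.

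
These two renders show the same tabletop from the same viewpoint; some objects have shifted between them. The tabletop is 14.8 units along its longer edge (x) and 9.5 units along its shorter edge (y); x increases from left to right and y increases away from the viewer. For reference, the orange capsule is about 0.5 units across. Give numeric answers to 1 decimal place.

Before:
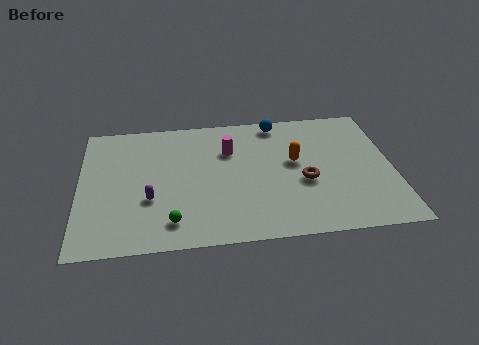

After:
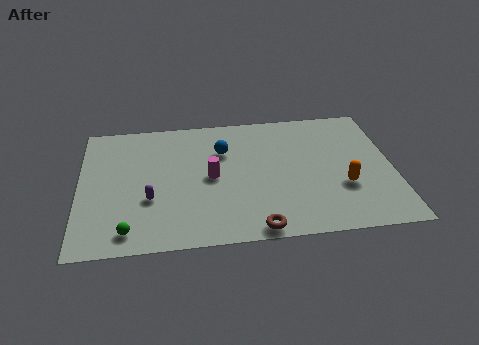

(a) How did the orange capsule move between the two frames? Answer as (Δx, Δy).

(2.2, -2.1)

From the two frames, the orange capsule sits at roughly (10.2, 5.4) before and (12.4, 3.3) after.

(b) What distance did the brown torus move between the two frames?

3.9

The brown torus was near (10.6, 3.9) before and (8.2, 0.8) after, so it travelled √(2.4² + 3.1²) ≈ 3.9 units.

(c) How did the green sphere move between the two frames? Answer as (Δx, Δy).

(-2.0, -0.4)

From the two frames, the green sphere sits at roughly (4.3, 1.7) before and (2.3, 1.3) after.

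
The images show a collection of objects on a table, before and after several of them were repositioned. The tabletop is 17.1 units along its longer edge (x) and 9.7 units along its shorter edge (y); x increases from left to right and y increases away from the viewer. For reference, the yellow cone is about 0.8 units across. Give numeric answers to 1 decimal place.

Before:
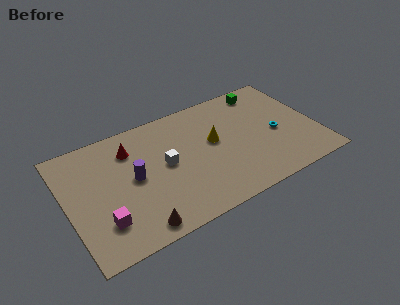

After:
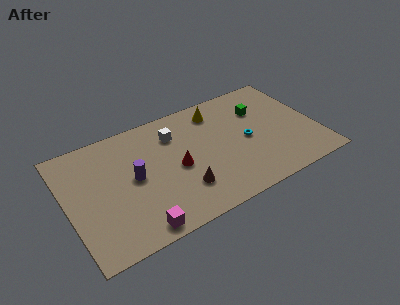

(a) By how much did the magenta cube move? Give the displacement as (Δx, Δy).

(2.1, -1.5)

The magenta cube started near (2.1, 2.5) and ended near (4.2, 1.0).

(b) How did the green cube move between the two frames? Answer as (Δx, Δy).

(-0.5, -1.6)

From the two frames, the green cube sits at roughly (14.1, 8.4) before and (13.6, 6.8) after.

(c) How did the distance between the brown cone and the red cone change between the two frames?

-4.4

The distance was about 6.3 in the first image and 1.9 in the second, so they moved 4.4 units closer together.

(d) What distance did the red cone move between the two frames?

4.0

The red cone was near (4.6, 7.4) before and (7.4, 4.5) after, so it travelled √(2.8² + 2.9²) ≈ 4.0 units.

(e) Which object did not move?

the purple cylinder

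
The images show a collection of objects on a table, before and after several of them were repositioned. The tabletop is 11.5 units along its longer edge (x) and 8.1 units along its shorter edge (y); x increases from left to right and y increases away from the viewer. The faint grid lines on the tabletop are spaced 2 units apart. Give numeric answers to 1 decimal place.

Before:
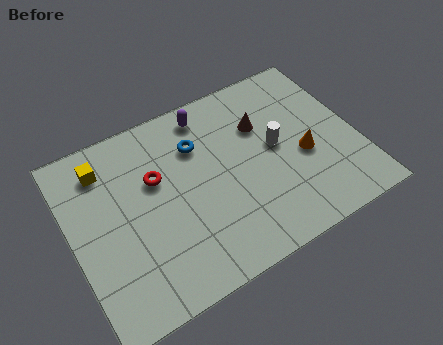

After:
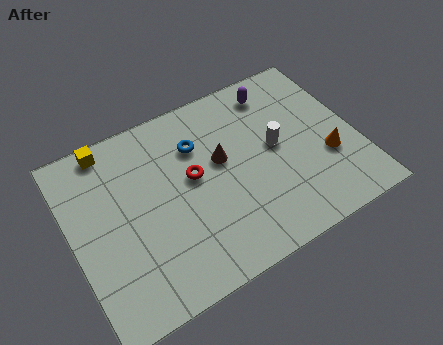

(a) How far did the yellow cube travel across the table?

0.9

From (1.6, 6.5) to (1.9, 7.3), the yellow cube covered √(0.3² + 0.8²) ≈ 0.9 units.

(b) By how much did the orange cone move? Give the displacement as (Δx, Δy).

(0.9, -0.5)

The orange cone was at about (9.3, 3.4) and moved to about (10.2, 2.9).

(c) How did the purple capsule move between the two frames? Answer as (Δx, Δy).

(2.8, -0.2)

The purple capsule was at about (5.9, 7.0) and moved to about (8.7, 6.8).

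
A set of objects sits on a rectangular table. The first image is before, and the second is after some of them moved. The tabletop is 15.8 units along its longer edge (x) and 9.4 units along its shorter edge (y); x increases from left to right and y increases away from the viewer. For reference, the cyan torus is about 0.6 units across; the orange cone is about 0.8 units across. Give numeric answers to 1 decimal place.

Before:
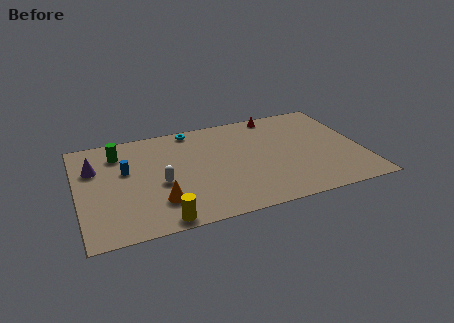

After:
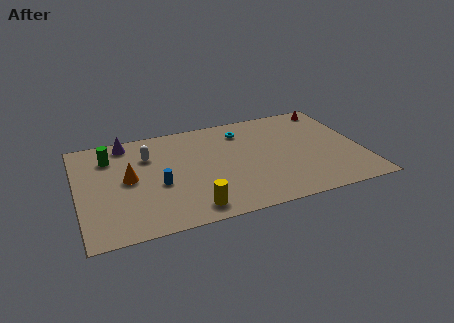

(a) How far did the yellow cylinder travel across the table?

1.8

From (4.3, 0.8) to (6.0, 1.3), the yellow cylinder covered √(1.7² + 0.5²) ≈ 1.8 units.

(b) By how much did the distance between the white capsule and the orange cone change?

+0.6

Before: roughly 1.6 units apart; after: 2.2. That's 0.6 units further apart.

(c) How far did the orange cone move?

2.9

The orange cone was near (4.3, 2.4) before and (2.8, 4.9) after, so it travelled √(1.5² + 2.5²) ≈ 2.9 units.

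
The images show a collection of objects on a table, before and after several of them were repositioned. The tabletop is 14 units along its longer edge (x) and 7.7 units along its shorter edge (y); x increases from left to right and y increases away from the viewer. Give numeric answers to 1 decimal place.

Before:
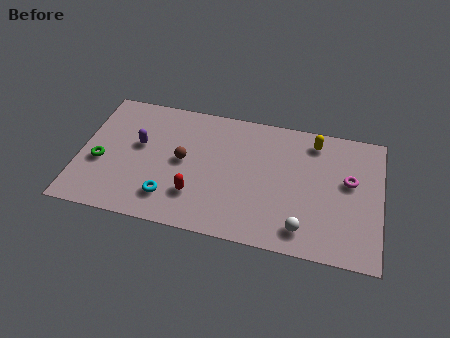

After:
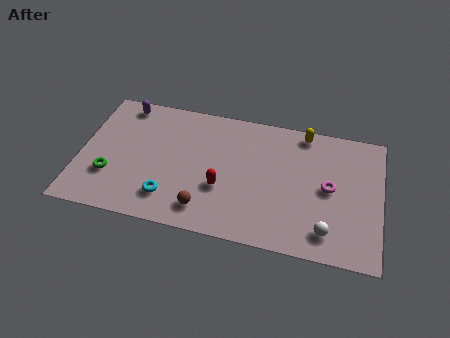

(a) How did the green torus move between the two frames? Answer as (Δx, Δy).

(0.5, -0.7)

From the two frames, the green torus sits at roughly (1.0, 3.1) before and (1.5, 2.4) after.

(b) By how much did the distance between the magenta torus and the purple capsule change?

+0.4

Before: roughly 9.8 units apart; after: 10.2. That's 0.4 units further apart.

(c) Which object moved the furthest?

the brown sphere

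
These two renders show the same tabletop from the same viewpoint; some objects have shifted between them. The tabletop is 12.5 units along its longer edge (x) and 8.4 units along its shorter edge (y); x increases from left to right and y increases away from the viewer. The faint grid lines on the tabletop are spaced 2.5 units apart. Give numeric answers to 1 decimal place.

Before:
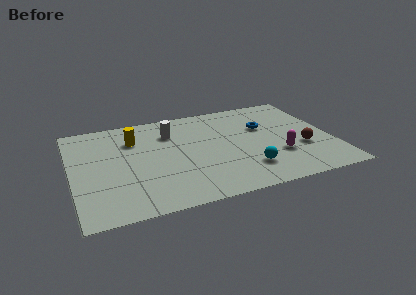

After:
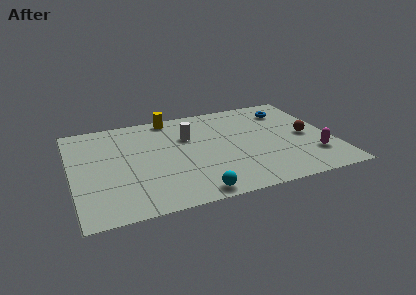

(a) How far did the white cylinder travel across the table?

1.0

From (4.9, 6.2) to (5.7, 5.6), the white cylinder covered √(0.8² + 0.6²) ≈ 1.0 units.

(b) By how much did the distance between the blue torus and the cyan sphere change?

+4.2

They were about 3.6 units apart before and 7.8 after — 4.2 units further apart.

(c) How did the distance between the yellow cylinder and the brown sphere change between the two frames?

-1.2

They were about 8.5 units apart before and 7.3 after — 1.2 units closer together.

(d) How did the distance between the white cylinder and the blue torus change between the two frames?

+0.5

Before: roughly 4.6 units apart; after: 5.1. That's 0.5 units further apart.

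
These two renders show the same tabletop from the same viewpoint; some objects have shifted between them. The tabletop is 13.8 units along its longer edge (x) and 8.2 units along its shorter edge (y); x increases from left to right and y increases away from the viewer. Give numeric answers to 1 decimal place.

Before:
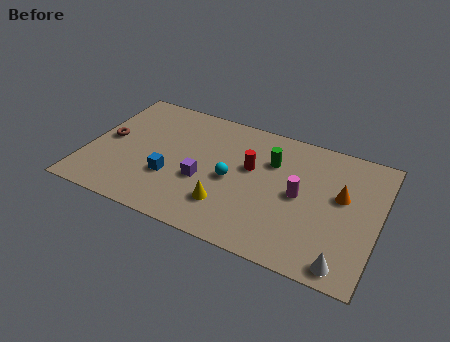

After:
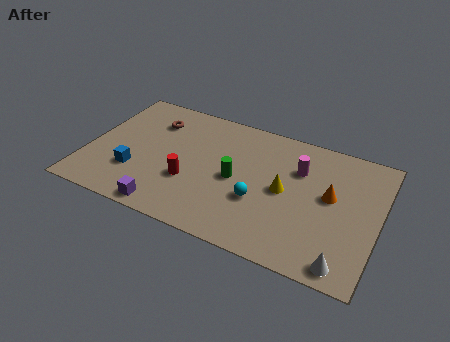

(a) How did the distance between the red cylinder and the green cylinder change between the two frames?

+1.1

They were about 1.2 units apart before and 2.3 after — 1.1 units further apart.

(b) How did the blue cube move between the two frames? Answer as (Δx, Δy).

(-1.7, -0.3)

The blue cube was at about (4.1, 2.8) and moved to about (2.4, 2.5).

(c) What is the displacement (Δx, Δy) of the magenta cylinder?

(-0.2, 1.6)

From the two frames, the magenta cylinder sits at roughly (10.1, 4.1) before and (9.9, 5.7) after.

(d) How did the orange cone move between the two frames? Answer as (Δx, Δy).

(-0.5, -0.2)

The orange cone started near (12.0, 4.8) and ended near (11.5, 4.6).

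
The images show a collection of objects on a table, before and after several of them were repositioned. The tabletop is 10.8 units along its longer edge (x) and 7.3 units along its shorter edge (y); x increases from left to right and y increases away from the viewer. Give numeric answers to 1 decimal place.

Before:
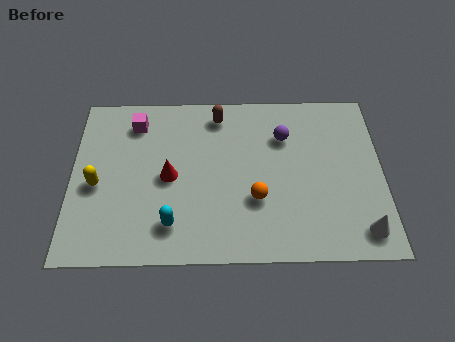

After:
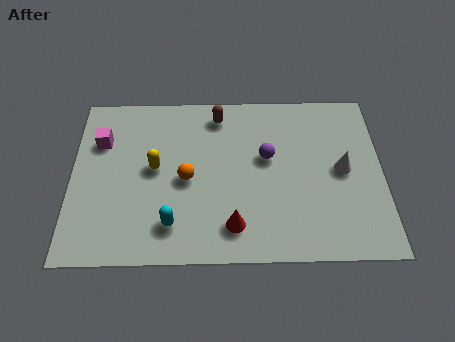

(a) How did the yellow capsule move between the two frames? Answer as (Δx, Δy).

(2.0, 0.7)

From the two frames, the yellow capsule sits at roughly (0.9, 3.2) before and (2.9, 3.9) after.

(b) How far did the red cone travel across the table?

3.0

The red cone was near (3.4, 3.5) before and (5.6, 1.4) after, so it travelled √(2.2² + 2.1²) ≈ 3.0 units.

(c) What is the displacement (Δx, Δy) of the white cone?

(-0.6, 2.6)

The white cone started near (10.0, 1.1) and ended near (9.4, 3.7).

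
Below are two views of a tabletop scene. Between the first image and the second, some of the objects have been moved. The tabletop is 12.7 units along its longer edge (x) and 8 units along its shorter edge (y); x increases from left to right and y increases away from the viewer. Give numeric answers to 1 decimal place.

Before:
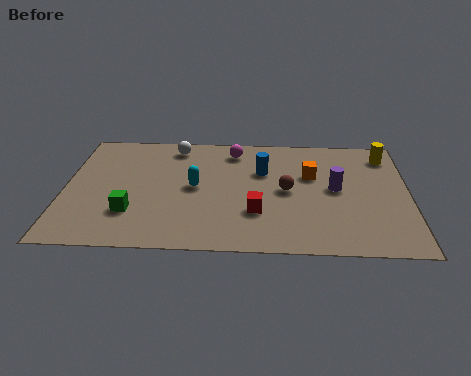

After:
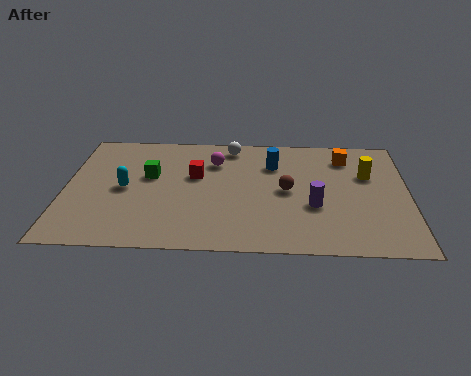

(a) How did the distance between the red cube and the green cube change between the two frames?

-2.9

The distance was about 4.6 in the first image and 1.7 in the second, so they moved 2.9 units closer together.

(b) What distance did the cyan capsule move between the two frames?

2.6

The cyan capsule was near (4.8, 4.1) before and (2.2, 3.9) after, so it travelled √(2.6² + 0.2²) ≈ 2.6 units.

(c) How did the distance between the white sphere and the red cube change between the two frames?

-2.9

Before: roughly 5.4 units apart; after: 2.5. That's 2.9 units closer together.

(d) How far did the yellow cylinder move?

1.6

The yellow cylinder moved from about (11.9, 6.6) to (11.2, 5.2), a distance of √(0.7² + 1.4²) ≈ 1.6.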